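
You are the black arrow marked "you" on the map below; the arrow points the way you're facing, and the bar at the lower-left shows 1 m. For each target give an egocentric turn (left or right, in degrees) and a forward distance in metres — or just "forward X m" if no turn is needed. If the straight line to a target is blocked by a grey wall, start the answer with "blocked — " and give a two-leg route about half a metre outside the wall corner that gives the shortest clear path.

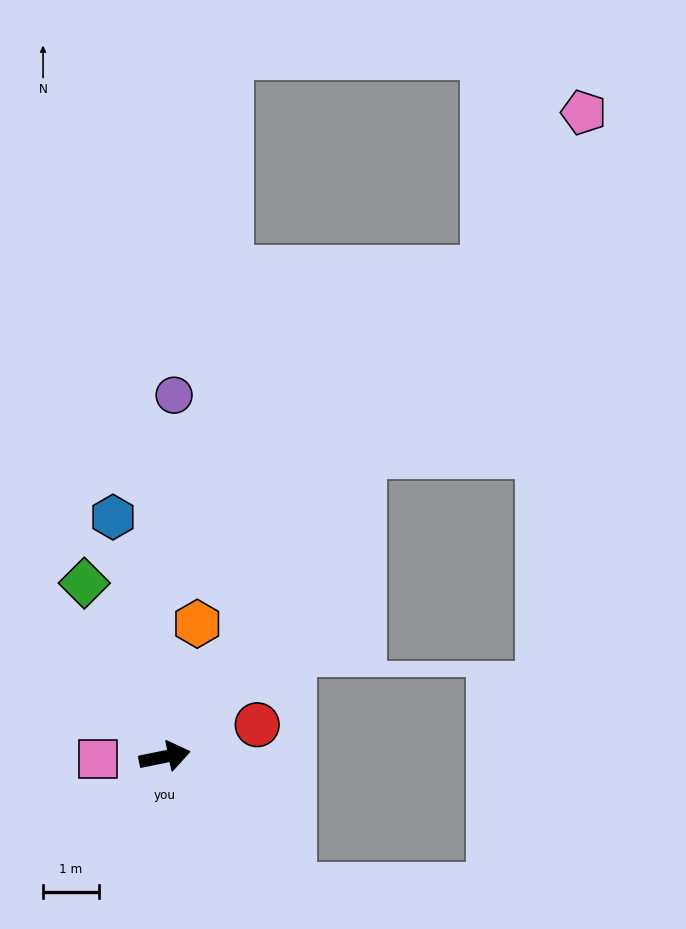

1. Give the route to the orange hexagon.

turn left 65°, forward 2.5 m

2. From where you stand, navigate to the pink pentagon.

turn left 45°, forward 13.8 m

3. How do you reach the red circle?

turn left 8°, forward 1.8 m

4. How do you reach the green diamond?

turn left 103°, forward 3.4 m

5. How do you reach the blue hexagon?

turn left 91°, forward 4.4 m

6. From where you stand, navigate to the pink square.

turn left 171°, forward 1.2 m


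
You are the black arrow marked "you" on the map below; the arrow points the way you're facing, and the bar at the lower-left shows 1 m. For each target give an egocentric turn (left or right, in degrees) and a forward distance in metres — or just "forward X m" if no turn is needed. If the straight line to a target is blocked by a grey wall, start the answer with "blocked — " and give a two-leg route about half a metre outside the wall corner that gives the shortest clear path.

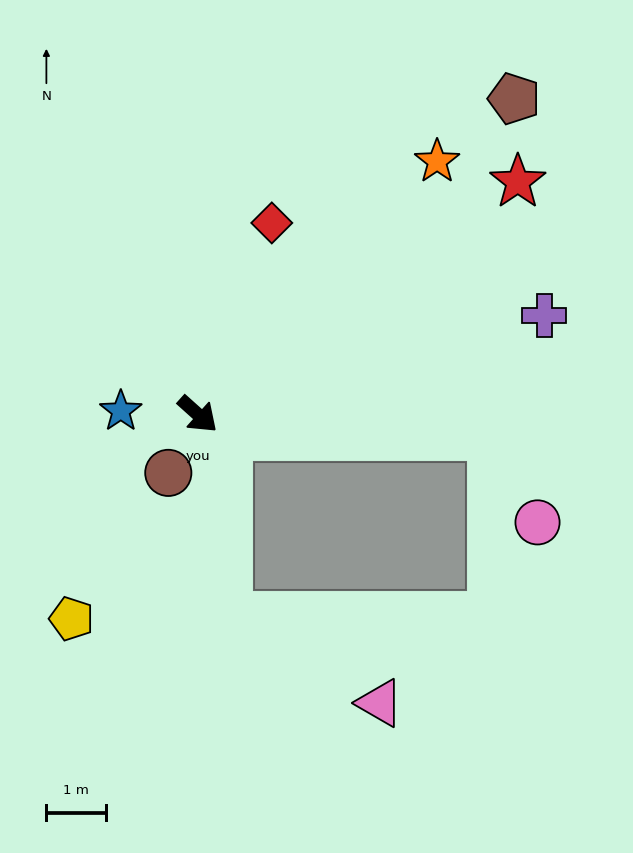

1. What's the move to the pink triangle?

blocked — turn right 40°, forward 3.4 m, then turn left 52°, forward 2.9 m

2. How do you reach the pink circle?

blocked — turn left 38°, forward 5.0 m, then turn right 59°, forward 1.7 m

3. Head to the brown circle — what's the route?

turn right 75°, forward 1.1 m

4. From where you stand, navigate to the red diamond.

turn left 111°, forward 3.5 m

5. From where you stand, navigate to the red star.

turn left 78°, forward 6.7 m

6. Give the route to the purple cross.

turn left 58°, forward 6.1 m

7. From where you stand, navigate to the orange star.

turn left 89°, forward 5.9 m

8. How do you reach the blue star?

turn right 141°, forward 1.3 m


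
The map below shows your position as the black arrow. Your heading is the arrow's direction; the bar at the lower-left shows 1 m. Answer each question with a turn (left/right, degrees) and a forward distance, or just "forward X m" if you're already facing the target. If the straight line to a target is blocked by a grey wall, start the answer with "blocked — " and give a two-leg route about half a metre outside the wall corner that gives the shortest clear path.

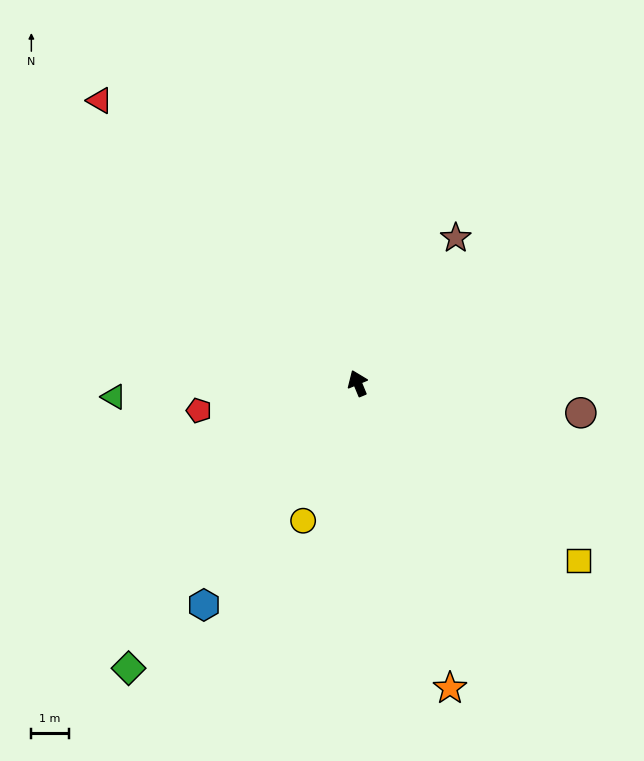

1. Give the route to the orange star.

turn left 174°, forward 8.5 m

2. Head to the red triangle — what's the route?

turn left 20°, forward 10.2 m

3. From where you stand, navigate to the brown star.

turn right 57°, forward 4.7 m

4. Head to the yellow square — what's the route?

turn right 151°, forward 7.6 m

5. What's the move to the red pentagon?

turn left 77°, forward 4.3 m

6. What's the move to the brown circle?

turn right 120°, forward 6.0 m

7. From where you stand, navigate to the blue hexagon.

turn left 123°, forward 7.2 m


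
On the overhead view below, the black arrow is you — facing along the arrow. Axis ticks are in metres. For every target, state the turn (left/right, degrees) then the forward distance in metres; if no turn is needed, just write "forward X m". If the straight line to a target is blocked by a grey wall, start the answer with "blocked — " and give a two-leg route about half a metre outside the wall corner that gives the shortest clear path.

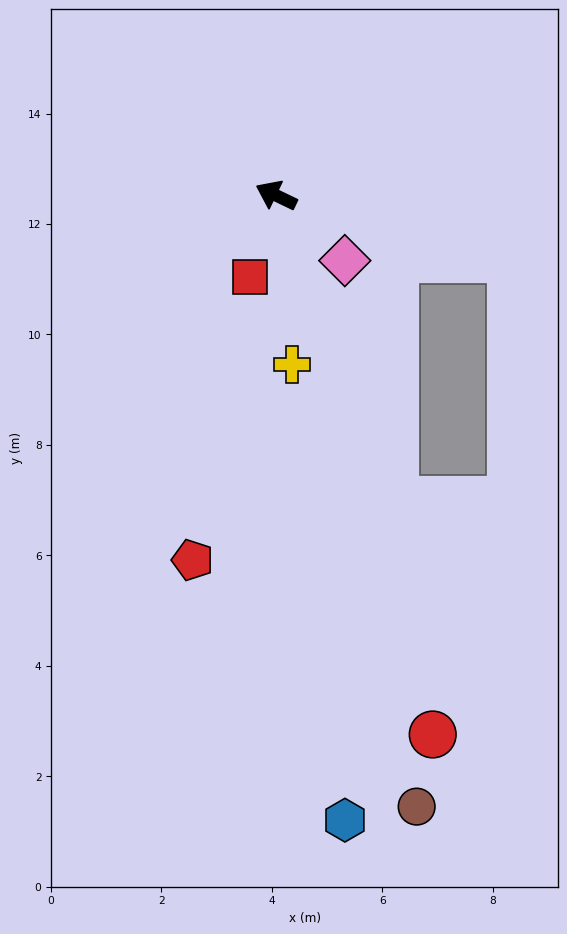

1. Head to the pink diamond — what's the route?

turn left 162°, forward 1.7 m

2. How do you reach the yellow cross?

turn left 121°, forward 3.1 m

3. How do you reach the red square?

turn left 98°, forward 1.6 m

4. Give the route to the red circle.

turn left 132°, forward 10.2 m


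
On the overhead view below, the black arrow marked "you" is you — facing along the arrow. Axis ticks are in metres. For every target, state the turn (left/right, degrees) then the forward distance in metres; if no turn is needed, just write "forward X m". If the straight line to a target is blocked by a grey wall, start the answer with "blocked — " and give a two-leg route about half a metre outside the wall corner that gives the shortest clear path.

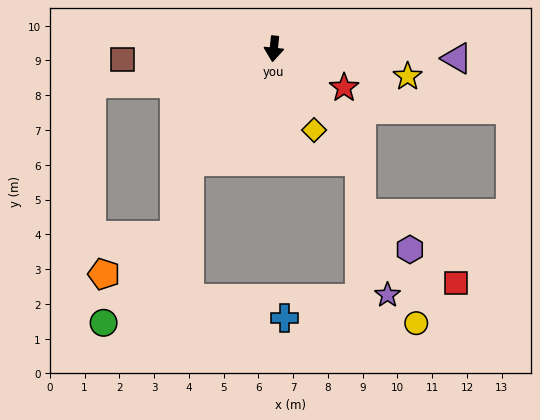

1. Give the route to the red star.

turn left 67°, forward 2.3 m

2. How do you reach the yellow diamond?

turn left 32°, forward 2.6 m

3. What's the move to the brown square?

turn right 80°, forward 4.4 m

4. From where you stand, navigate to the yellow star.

turn left 84°, forward 3.9 m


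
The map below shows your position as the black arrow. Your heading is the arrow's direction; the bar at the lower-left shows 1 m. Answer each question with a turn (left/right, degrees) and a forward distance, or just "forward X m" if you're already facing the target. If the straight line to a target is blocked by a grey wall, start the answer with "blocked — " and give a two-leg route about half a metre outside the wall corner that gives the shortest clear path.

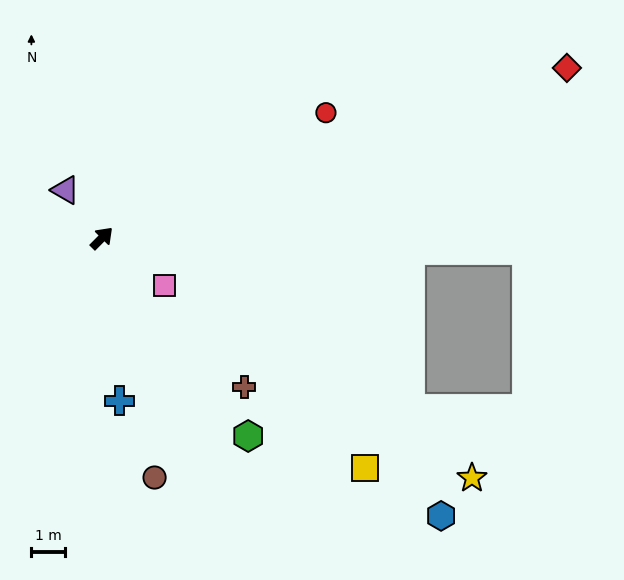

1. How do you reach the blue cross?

turn right 129°, forward 4.8 m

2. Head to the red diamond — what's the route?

turn right 25°, forward 14.7 m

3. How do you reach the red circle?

turn right 16°, forward 7.6 m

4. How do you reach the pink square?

turn right 82°, forward 2.3 m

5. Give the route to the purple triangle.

turn left 82°, forward 1.8 m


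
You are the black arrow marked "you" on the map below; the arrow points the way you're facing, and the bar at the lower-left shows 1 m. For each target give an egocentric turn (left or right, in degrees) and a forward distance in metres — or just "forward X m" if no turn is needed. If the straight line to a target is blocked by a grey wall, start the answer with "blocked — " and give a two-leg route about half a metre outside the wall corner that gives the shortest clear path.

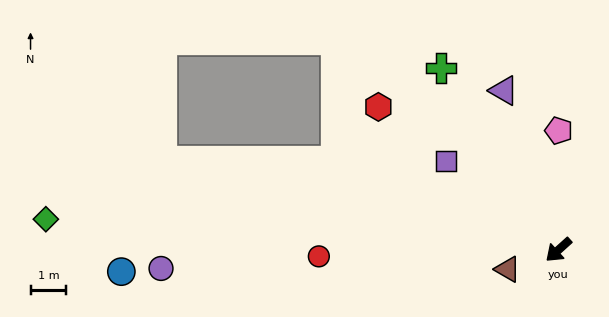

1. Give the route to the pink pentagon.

turn right 132°, forward 3.3 m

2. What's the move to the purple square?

turn right 80°, forward 4.0 m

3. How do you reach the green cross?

turn right 99°, forward 6.0 m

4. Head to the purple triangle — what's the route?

turn right 113°, forward 4.7 m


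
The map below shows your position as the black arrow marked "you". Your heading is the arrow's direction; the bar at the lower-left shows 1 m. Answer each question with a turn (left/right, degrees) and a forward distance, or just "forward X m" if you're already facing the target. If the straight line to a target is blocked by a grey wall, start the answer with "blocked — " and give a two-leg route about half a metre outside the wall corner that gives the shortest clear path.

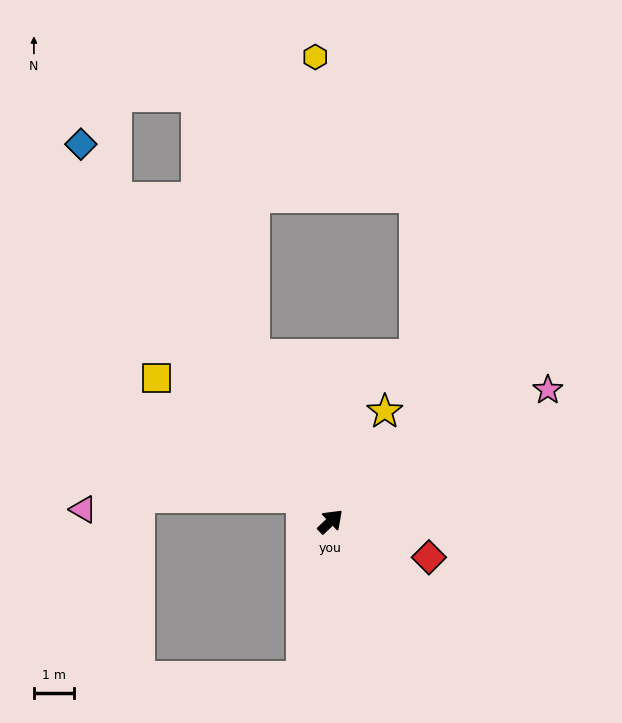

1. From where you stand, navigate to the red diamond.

turn right 64°, forward 2.6 m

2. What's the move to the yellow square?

turn left 97°, forward 5.7 m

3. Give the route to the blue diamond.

turn left 80°, forward 11.4 m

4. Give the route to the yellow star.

turn left 20°, forward 3.1 m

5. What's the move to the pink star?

turn right 12°, forward 6.4 m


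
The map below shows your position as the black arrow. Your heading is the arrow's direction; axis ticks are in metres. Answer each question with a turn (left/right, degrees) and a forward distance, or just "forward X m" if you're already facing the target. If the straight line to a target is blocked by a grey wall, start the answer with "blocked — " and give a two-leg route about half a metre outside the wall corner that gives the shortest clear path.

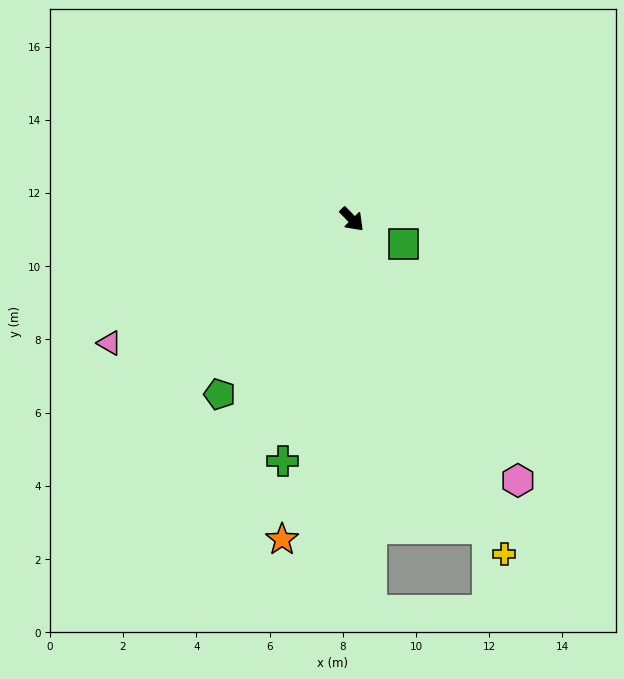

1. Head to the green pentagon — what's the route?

turn right 81°, forward 6.0 m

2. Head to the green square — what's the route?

turn left 20°, forward 1.6 m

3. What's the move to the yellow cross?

turn right 20°, forward 10.0 m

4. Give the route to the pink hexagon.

turn right 12°, forward 8.4 m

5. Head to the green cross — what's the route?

turn right 60°, forward 6.9 m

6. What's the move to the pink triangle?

turn right 107°, forward 7.4 m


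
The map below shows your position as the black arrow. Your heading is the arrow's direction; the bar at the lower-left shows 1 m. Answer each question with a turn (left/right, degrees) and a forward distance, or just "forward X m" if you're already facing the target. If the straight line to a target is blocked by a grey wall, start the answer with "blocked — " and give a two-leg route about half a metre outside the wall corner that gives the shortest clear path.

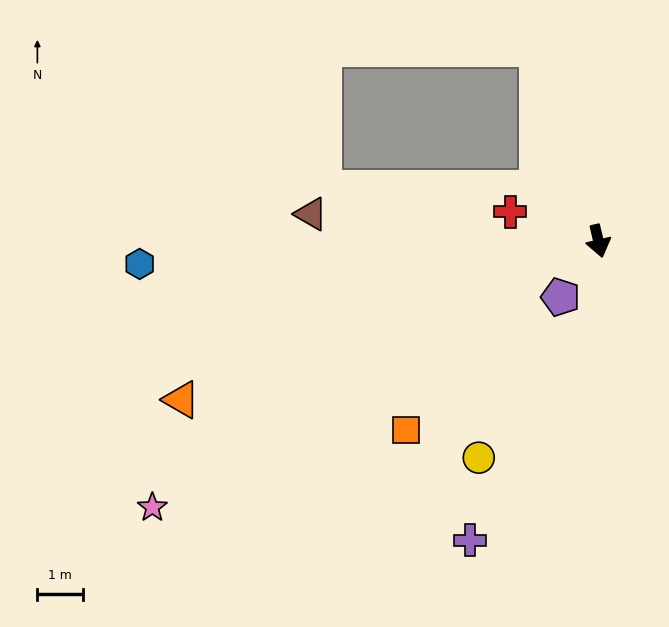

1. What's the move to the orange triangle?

turn right 82°, forward 9.7 m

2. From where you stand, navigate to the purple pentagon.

turn right 47°, forward 1.5 m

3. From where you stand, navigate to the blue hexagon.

turn right 100°, forward 10.0 m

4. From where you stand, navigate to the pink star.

turn right 72°, forward 11.3 m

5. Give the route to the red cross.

turn right 121°, forward 2.0 m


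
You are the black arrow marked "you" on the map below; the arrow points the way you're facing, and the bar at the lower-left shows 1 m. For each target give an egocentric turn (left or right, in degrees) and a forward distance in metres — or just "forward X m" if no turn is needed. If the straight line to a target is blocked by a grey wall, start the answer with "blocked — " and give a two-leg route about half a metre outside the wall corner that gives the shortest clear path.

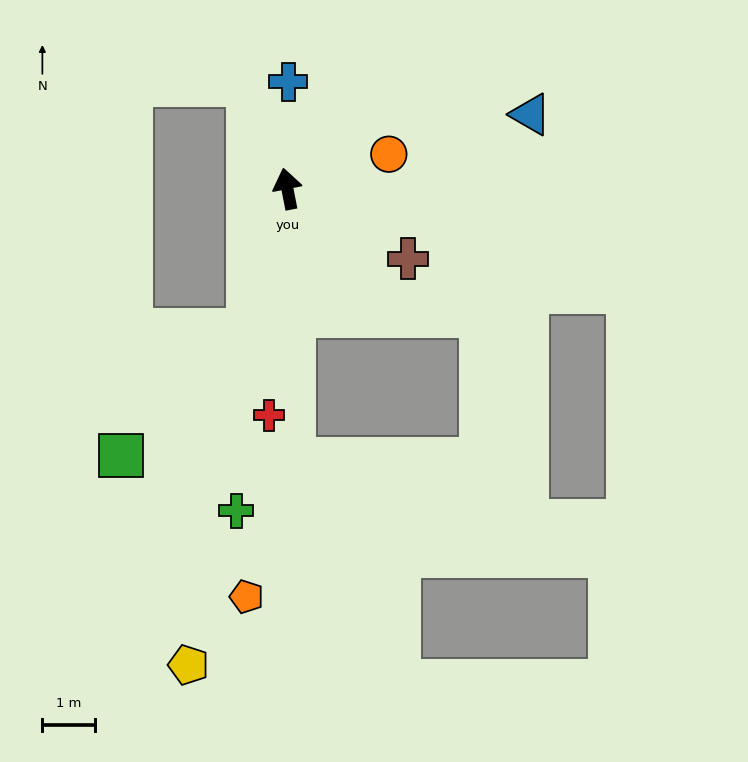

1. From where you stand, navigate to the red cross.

turn left 164°, forward 4.3 m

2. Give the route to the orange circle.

turn right 82°, forward 2.0 m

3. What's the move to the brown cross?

turn right 131°, forward 2.6 m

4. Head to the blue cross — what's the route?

turn right 12°, forward 2.0 m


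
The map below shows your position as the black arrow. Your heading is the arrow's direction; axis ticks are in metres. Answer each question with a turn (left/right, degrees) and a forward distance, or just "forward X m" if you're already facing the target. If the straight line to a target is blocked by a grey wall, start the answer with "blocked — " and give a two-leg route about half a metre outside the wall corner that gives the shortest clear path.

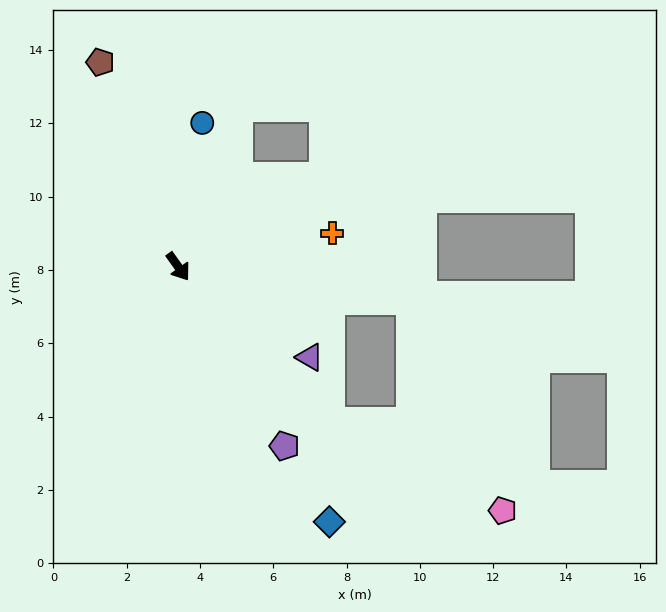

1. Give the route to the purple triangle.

turn left 20°, forward 4.4 m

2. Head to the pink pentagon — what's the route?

blocked — turn left 9°, forward 5.9 m, then turn left 19°, forward 5.3 m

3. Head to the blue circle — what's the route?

turn left 135°, forward 4.0 m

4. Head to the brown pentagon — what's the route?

turn left 165°, forward 6.0 m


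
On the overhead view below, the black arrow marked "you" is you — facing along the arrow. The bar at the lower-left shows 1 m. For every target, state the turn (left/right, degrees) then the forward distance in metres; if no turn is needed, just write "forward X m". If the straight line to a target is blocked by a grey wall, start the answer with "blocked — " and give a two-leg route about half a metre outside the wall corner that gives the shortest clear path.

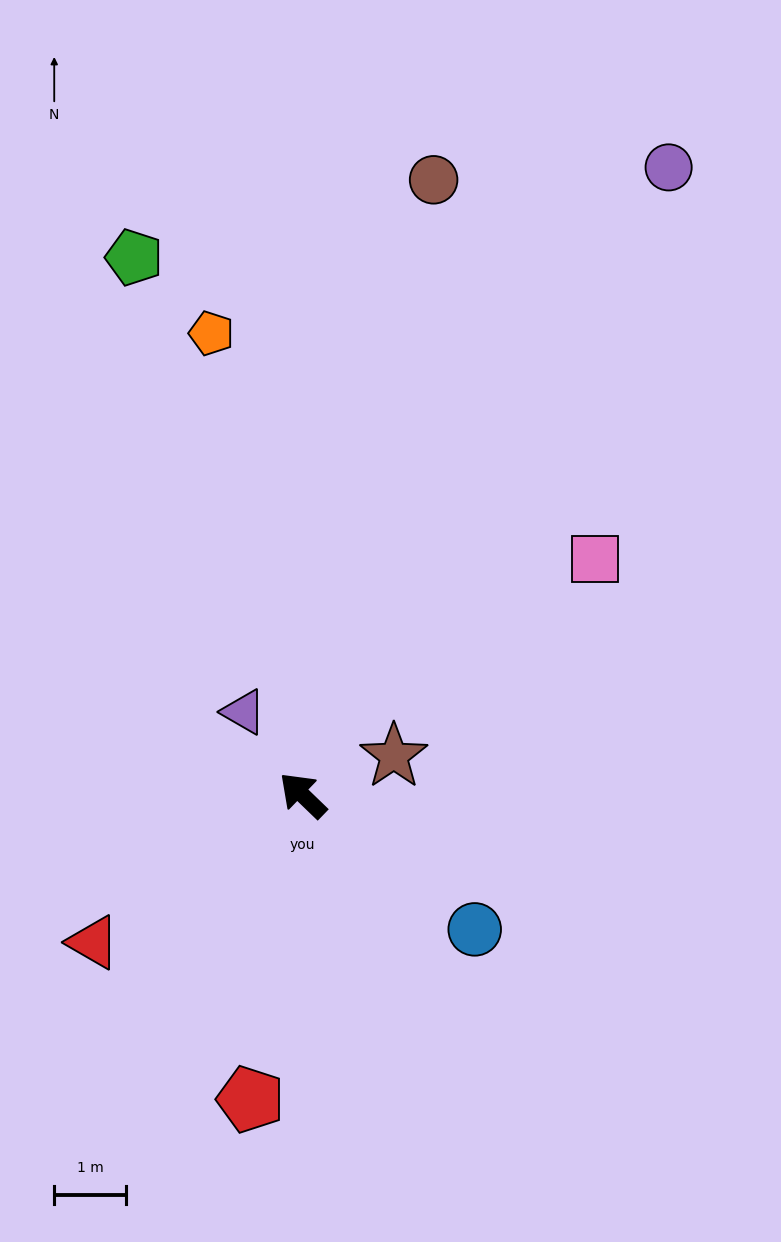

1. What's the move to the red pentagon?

turn left 124°, forward 4.3 m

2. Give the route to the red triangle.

turn left 79°, forward 3.6 m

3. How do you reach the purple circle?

turn right 76°, forward 10.1 m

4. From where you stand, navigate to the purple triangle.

turn right 11°, forward 1.4 m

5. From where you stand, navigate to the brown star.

turn right 113°, forward 1.4 m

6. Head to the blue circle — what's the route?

turn right 174°, forward 3.0 m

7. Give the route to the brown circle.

turn right 58°, forward 8.8 m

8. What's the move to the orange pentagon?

turn right 35°, forward 6.5 m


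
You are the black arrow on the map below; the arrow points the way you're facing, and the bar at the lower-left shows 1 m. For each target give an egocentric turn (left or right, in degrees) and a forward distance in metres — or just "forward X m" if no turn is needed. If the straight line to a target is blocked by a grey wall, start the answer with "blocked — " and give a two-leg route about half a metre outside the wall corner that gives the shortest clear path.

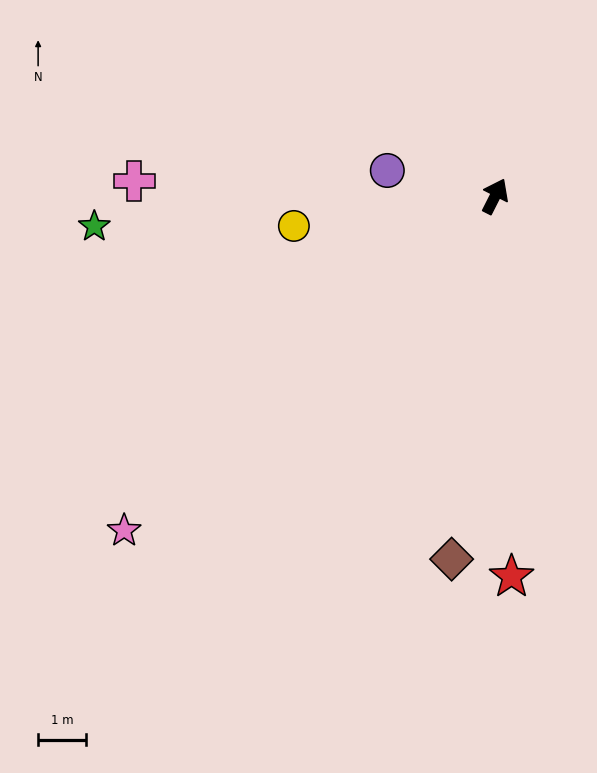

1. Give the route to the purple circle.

turn left 103°, forward 2.3 m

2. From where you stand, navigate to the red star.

turn right 151°, forward 7.9 m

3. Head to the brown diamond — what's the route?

turn right 160°, forward 7.6 m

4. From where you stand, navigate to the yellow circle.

turn left 125°, forward 4.2 m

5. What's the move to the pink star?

turn left 159°, forward 10.4 m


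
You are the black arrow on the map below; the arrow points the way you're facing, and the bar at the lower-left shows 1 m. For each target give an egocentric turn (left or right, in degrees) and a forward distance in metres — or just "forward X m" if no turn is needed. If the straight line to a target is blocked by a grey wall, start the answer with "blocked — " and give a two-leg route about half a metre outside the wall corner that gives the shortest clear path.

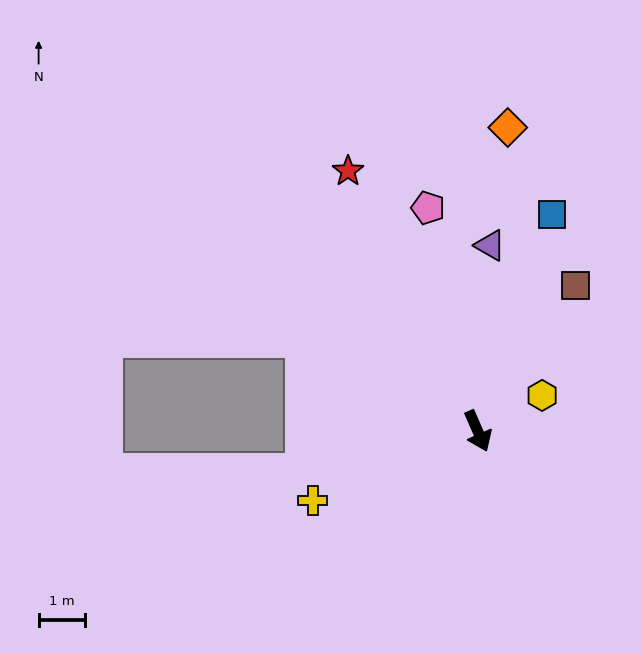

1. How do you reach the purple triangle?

turn left 152°, forward 4.0 m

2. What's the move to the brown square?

turn left 122°, forward 3.8 m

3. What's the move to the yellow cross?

turn right 91°, forward 3.8 m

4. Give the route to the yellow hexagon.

turn left 95°, forward 1.6 m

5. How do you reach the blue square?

turn left 137°, forward 4.9 m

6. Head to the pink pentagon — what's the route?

turn left 169°, forward 4.9 m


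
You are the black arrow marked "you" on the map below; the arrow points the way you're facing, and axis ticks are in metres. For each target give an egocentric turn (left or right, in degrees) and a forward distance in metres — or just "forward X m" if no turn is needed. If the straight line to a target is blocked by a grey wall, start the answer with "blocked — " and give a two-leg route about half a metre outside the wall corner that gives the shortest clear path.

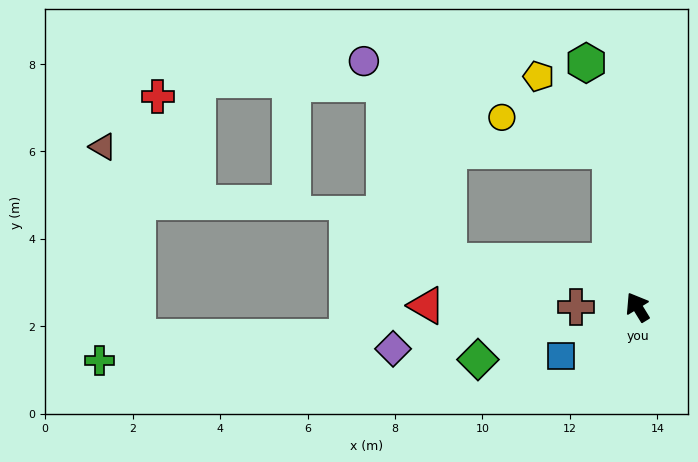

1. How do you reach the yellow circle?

blocked — turn right 22°, forward 3.6 m, then turn left 63°, forward 2.6 m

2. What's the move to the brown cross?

turn left 59°, forward 1.4 m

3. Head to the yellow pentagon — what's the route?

blocked — turn right 22°, forward 3.6 m, then turn left 34°, forward 2.4 m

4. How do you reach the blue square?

turn left 91°, forward 2.1 m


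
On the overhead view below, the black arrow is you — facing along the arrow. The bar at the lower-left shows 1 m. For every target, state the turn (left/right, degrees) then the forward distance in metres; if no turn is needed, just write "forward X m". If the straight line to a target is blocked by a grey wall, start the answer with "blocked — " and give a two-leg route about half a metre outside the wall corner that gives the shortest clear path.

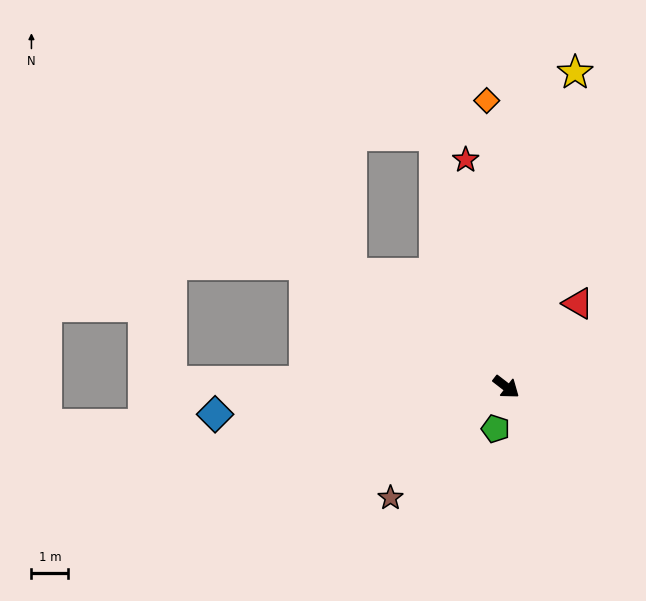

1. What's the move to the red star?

turn left 138°, forward 6.3 m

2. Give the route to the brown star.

turn right 99°, forward 4.4 m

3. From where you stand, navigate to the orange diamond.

turn left 132°, forward 7.8 m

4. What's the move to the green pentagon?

turn right 67°, forward 1.2 m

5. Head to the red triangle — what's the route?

turn left 87°, forward 3.0 m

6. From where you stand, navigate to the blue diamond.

turn right 137°, forward 7.9 m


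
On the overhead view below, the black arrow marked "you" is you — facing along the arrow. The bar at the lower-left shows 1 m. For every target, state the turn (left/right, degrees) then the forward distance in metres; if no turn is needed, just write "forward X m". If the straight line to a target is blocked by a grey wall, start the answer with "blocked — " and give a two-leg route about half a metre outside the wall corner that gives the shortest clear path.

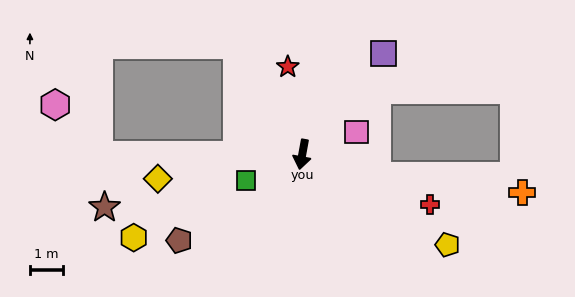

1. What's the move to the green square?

turn right 55°, forward 1.9 m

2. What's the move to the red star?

turn right 160°, forward 2.7 m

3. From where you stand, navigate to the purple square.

turn left 152°, forward 3.9 m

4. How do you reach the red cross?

turn left 79°, forward 4.2 m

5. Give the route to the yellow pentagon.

turn left 68°, forward 5.2 m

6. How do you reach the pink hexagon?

blocked — turn right 80°, forward 6.2 m, then turn right 49°, forward 2.0 m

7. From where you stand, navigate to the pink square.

turn left 123°, forward 1.8 m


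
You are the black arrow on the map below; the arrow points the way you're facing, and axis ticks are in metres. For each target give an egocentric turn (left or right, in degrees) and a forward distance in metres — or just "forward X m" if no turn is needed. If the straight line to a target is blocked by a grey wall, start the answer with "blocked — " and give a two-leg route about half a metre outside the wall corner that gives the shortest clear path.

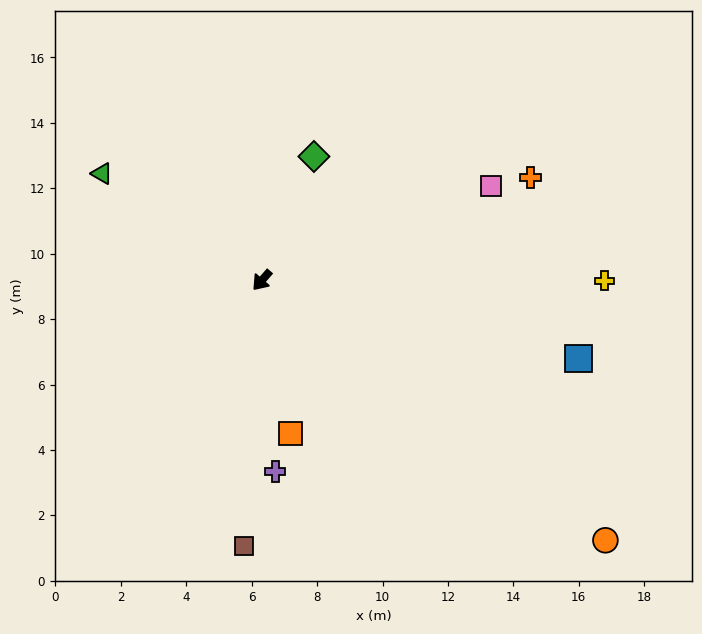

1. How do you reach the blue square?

turn left 117°, forward 10.0 m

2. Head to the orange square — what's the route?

turn left 52°, forward 4.8 m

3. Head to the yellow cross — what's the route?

turn left 131°, forward 10.5 m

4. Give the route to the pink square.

turn left 154°, forward 7.6 m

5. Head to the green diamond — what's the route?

turn right 162°, forward 4.1 m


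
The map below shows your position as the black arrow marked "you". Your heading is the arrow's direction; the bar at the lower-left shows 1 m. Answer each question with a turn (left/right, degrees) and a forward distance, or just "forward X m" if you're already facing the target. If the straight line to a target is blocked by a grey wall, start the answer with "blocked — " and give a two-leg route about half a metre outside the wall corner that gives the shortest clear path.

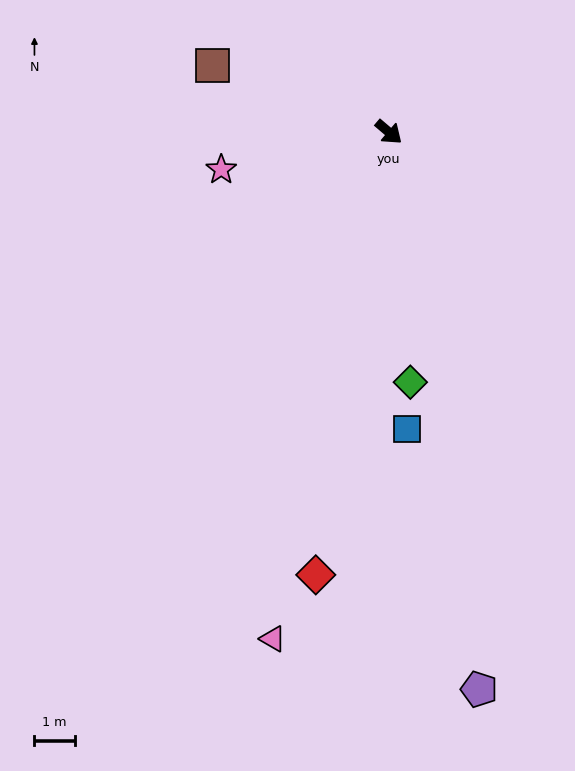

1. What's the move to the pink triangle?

turn right 63°, forward 12.9 m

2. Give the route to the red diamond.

turn right 59°, forward 11.1 m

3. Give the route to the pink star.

turn right 127°, forward 4.3 m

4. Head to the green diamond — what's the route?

turn right 45°, forward 6.2 m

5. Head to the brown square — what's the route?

turn right 160°, forward 4.7 m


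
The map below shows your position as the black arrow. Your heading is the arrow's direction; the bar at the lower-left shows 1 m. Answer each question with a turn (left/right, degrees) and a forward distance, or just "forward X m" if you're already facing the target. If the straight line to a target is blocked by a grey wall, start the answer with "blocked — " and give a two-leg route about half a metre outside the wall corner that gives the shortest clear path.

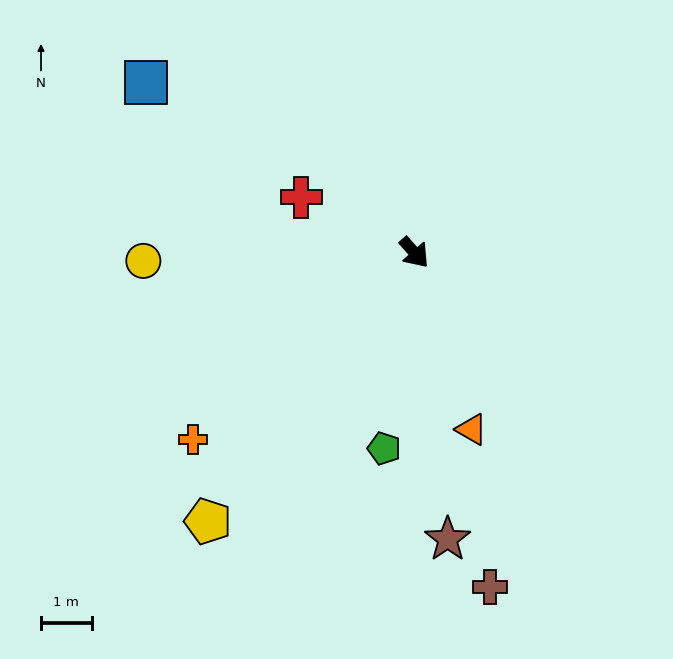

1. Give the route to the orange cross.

turn right 91°, forward 5.7 m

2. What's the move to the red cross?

turn right 158°, forward 2.5 m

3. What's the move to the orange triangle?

turn right 24°, forward 3.7 m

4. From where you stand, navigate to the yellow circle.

turn right 130°, forward 5.4 m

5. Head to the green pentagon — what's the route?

turn right 50°, forward 3.9 m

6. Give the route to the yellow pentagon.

turn right 79°, forward 6.7 m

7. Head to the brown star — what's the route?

turn right 35°, forward 5.7 m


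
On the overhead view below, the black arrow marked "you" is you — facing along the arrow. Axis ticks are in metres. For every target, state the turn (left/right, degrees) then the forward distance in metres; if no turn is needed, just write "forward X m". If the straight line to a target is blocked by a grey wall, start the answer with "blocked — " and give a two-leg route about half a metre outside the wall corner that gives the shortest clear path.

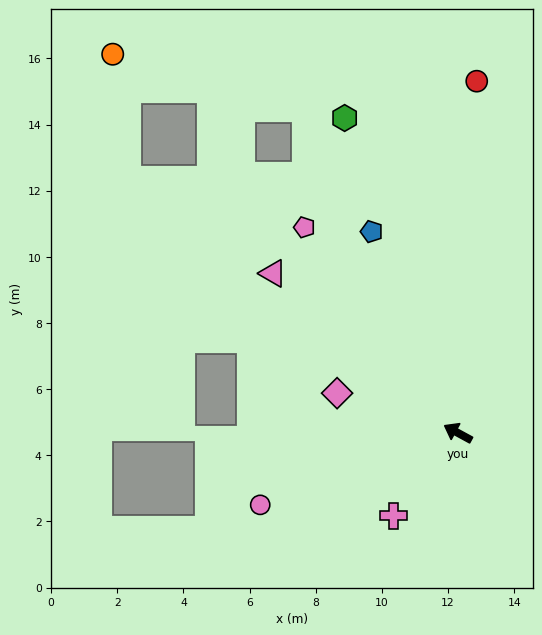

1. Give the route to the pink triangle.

turn right 12°, forward 7.4 m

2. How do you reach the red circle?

turn right 64°, forward 10.6 m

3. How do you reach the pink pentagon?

turn right 25°, forward 7.8 m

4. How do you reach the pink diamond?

turn left 10°, forward 3.8 m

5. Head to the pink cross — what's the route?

turn left 81°, forward 3.2 m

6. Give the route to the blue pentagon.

turn right 38°, forward 6.6 m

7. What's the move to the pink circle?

turn left 49°, forward 6.4 m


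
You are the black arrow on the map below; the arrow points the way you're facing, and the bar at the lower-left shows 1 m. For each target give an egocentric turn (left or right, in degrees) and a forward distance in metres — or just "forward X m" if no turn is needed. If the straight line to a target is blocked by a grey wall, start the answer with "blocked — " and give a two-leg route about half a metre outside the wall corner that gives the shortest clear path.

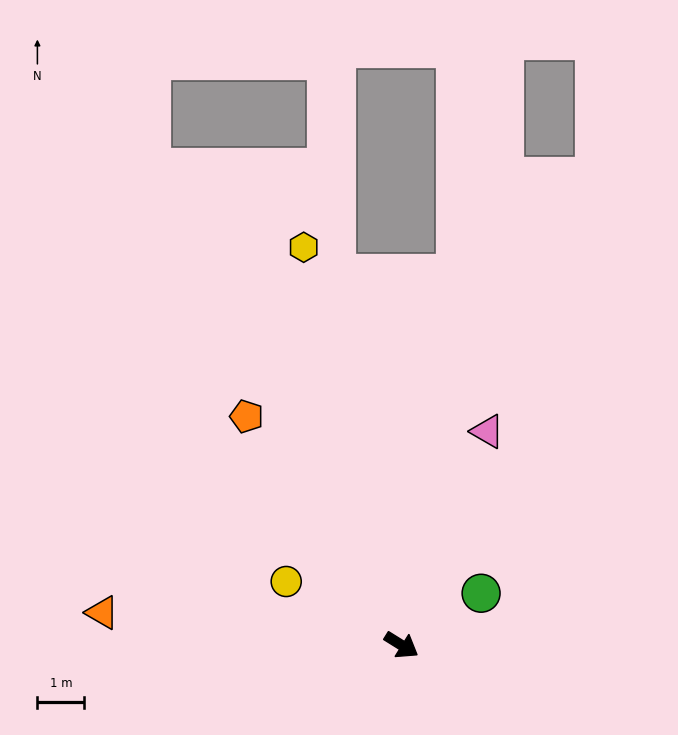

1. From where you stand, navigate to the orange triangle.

turn right 154°, forward 6.4 m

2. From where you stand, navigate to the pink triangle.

turn left 100°, forward 4.9 m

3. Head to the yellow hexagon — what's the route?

turn left 136°, forward 8.7 m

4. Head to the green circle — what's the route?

turn left 65°, forward 2.0 m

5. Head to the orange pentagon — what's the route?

turn left 156°, forward 5.9 m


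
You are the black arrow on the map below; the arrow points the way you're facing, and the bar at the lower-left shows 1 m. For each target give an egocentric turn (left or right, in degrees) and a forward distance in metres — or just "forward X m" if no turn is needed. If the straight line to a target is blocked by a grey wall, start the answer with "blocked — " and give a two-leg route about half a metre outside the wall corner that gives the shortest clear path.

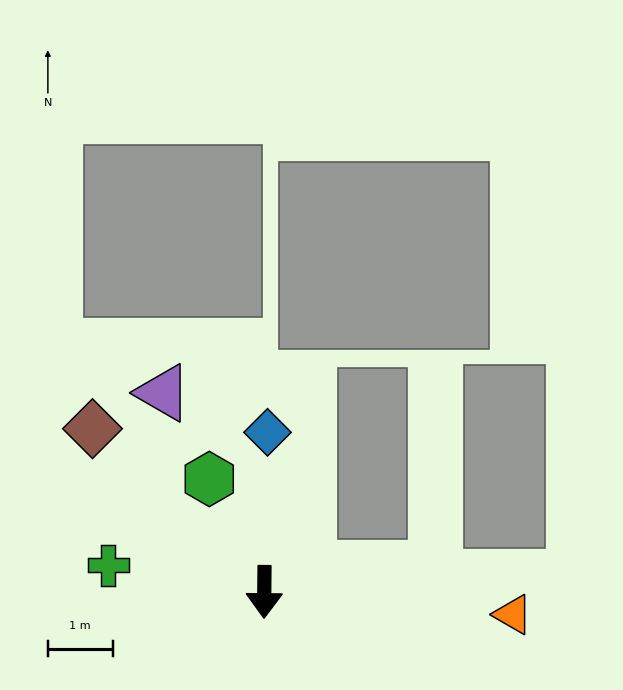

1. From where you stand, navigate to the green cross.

turn right 99°, forward 2.4 m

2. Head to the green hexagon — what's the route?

turn right 153°, forward 1.9 m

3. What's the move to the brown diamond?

turn right 133°, forward 3.7 m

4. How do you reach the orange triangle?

turn left 85°, forward 3.9 m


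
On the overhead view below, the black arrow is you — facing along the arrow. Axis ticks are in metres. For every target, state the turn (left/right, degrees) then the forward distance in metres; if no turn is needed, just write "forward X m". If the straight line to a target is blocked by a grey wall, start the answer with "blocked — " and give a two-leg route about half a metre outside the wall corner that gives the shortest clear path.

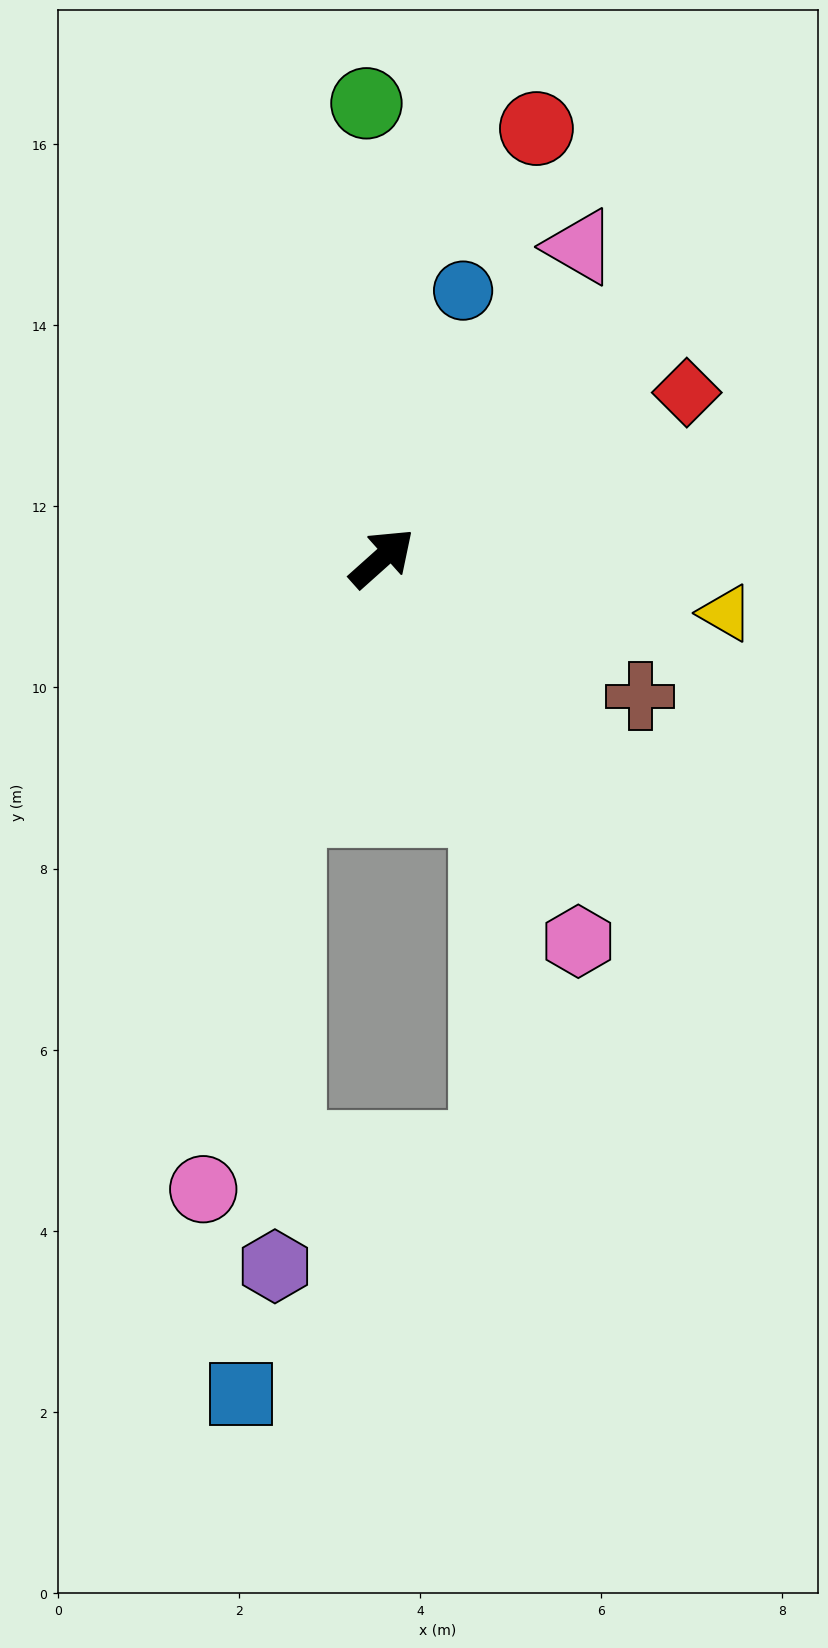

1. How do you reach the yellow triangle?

turn right 51°, forward 3.8 m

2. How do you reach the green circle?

turn left 50°, forward 5.0 m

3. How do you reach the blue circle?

turn left 31°, forward 3.1 m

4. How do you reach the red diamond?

turn right 13°, forward 3.8 m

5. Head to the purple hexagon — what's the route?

blocked — turn right 153°, forward 3.0 m, then turn left 20°, forward 5.1 m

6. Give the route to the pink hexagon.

turn right 105°, forward 4.8 m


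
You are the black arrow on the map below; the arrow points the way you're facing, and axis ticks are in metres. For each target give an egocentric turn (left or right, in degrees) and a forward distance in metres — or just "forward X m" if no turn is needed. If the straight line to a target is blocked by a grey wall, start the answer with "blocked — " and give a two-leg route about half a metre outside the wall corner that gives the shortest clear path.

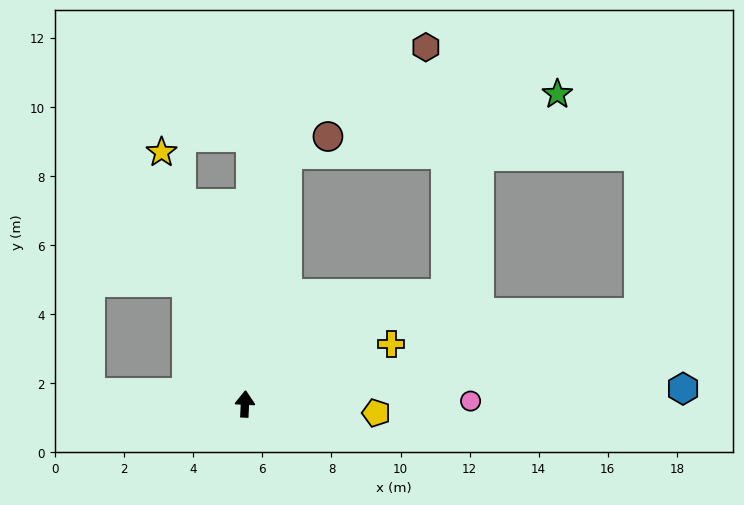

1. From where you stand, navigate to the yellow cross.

turn right 65°, forward 4.6 m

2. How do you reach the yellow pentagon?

turn right 91°, forward 3.8 m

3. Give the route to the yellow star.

turn left 21°, forward 7.7 m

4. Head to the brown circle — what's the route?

blocked — turn right 7°, forward 7.3 m, then turn right 56°, forward 1.3 m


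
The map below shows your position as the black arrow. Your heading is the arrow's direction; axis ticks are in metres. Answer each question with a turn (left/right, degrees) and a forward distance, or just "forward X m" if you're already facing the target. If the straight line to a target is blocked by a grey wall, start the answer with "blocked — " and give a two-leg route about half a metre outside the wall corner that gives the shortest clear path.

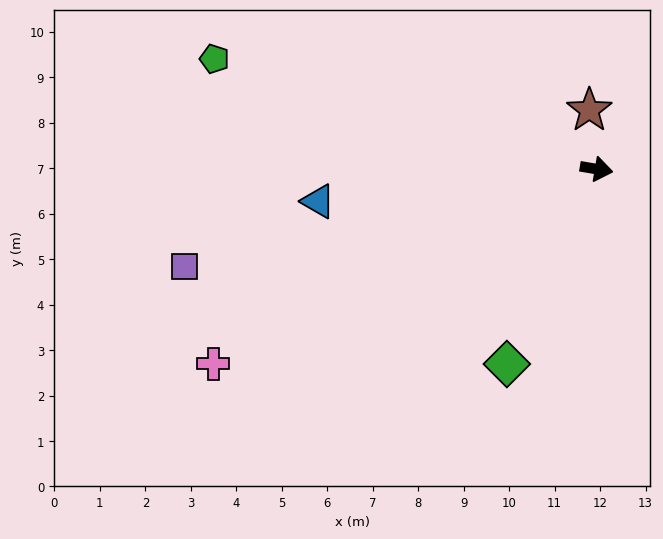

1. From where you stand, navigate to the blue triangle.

turn right 164°, forward 6.2 m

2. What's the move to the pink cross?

turn right 143°, forward 9.5 m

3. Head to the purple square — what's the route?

turn right 157°, forward 9.3 m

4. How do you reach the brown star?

turn left 107°, forward 1.3 m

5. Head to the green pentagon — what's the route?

turn left 174°, forward 8.7 m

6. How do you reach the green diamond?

turn right 105°, forward 4.7 m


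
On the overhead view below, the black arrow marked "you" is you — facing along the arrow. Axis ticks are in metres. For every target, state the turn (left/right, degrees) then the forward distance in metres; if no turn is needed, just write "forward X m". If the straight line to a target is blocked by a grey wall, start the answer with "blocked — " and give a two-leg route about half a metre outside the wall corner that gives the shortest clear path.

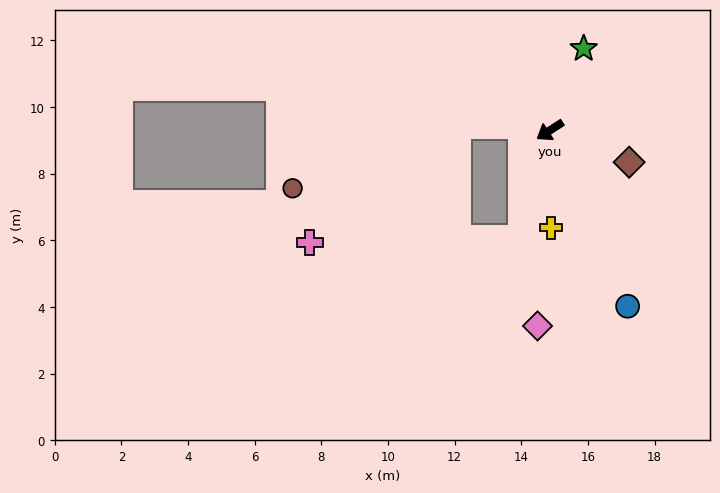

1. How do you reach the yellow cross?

turn left 58°, forward 2.9 m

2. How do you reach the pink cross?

blocked — turn left 43°, forward 3.4 m, then turn right 75°, forward 6.4 m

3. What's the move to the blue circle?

turn left 81°, forward 5.8 m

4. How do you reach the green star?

turn right 145°, forward 2.7 m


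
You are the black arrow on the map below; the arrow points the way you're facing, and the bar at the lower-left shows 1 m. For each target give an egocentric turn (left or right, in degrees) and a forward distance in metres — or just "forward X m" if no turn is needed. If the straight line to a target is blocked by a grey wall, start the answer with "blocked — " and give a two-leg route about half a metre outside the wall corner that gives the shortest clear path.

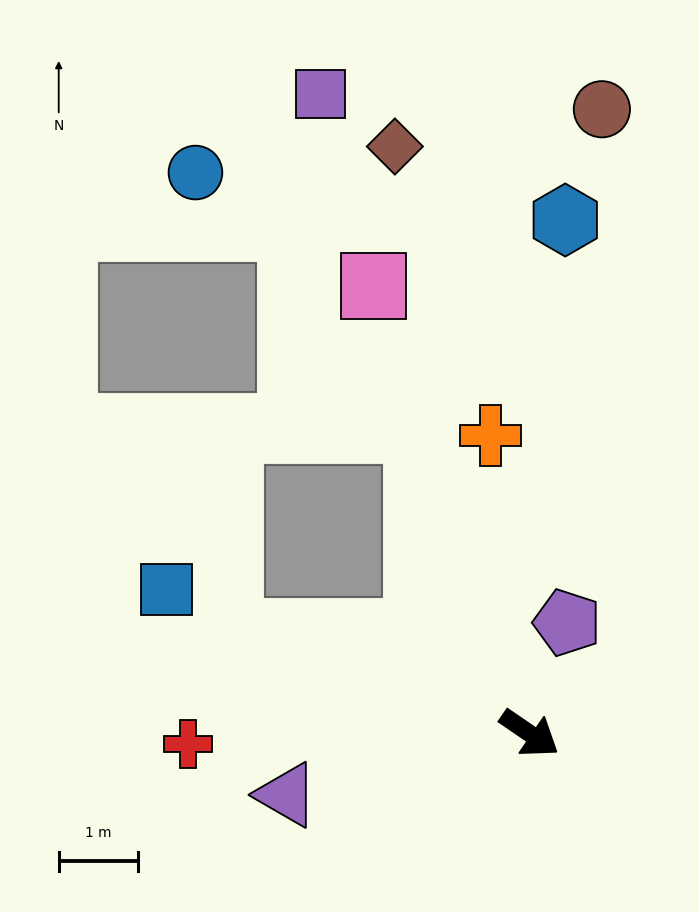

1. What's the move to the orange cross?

turn left 132°, forward 3.8 m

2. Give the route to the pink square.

turn left 144°, forward 6.0 m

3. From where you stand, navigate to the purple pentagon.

turn left 106°, forward 1.5 m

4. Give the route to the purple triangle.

turn right 131°, forward 3.2 m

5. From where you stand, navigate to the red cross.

turn right 144°, forward 4.3 m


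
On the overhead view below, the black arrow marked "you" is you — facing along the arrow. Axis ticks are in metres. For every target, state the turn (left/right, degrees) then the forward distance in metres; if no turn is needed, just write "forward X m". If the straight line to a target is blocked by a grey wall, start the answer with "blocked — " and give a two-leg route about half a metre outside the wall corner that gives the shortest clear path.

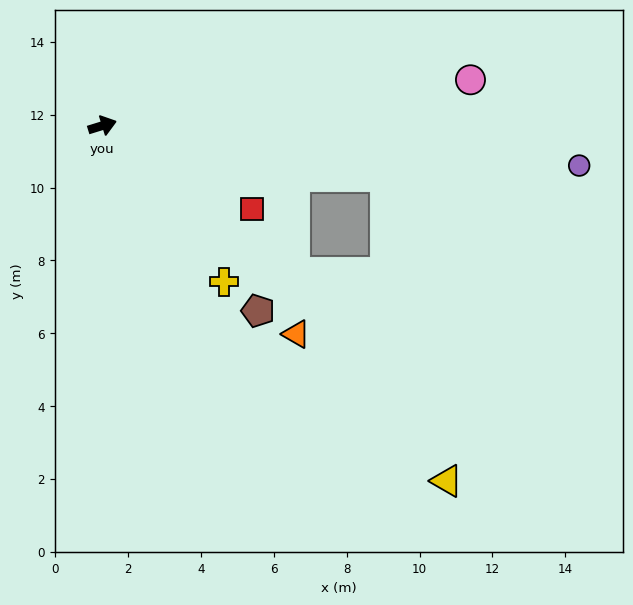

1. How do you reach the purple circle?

turn right 22°, forward 13.1 m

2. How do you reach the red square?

turn right 46°, forward 4.7 m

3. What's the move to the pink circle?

turn right 10°, forward 10.2 m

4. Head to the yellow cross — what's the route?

turn right 69°, forward 5.4 m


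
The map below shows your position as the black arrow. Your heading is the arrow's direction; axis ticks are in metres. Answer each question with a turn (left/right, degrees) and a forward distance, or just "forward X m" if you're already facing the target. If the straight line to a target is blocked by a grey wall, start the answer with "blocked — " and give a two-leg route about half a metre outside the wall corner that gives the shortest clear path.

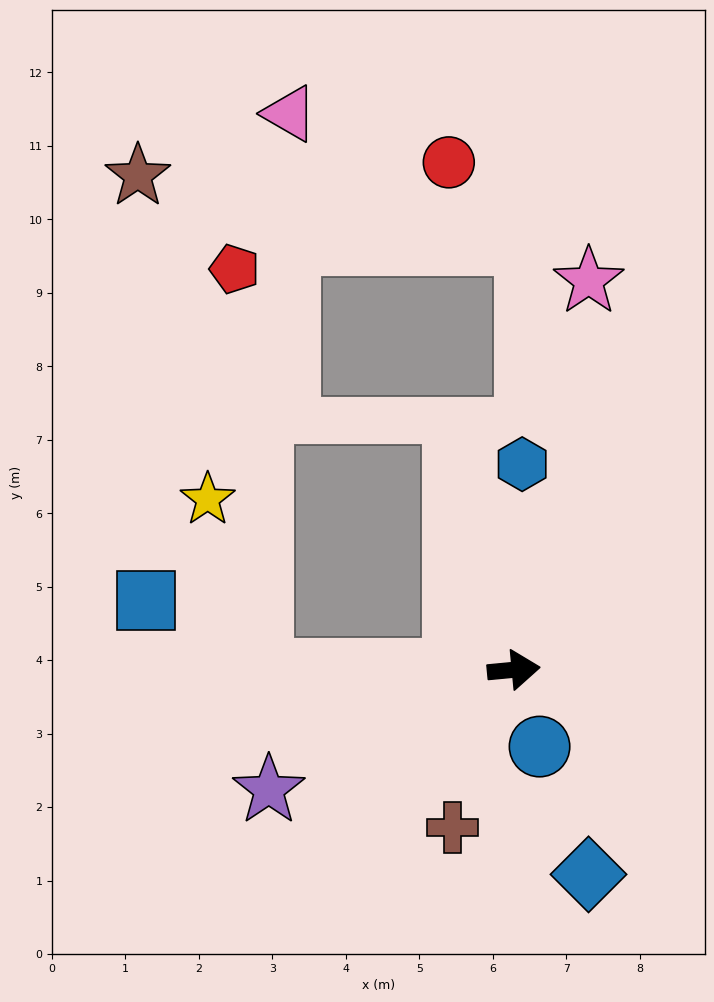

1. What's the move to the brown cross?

turn right 117°, forward 2.3 m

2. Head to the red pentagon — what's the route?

blocked — turn left 175°, forward 3.4 m, then turn right 86°, forward 5.5 m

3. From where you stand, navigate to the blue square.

blocked — turn left 175°, forward 3.4 m, then turn right 31°, forward 1.8 m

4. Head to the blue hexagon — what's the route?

turn left 82°, forward 2.8 m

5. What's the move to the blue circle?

turn right 77°, forward 1.1 m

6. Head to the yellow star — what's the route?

blocked — turn left 175°, forward 3.4 m, then turn right 73°, forward 2.4 m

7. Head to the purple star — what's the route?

turn right 159°, forward 3.7 m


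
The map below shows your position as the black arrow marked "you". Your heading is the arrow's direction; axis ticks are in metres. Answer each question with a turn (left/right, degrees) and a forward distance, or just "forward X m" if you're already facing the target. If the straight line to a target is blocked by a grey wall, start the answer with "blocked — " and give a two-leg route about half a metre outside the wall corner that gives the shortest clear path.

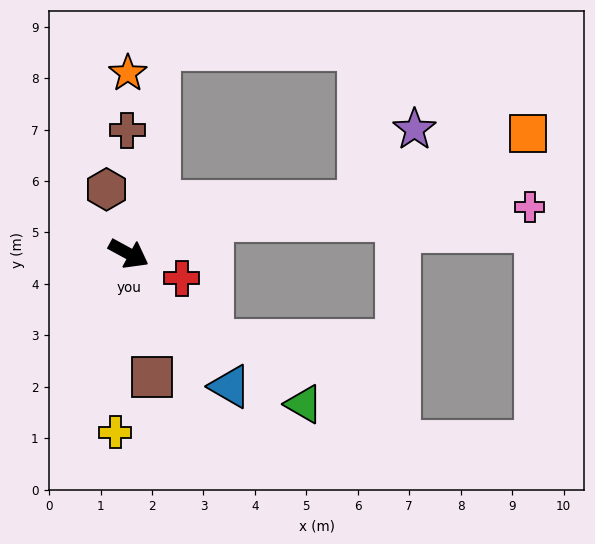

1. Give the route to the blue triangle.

turn right 24°, forward 3.2 m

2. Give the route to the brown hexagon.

turn left 138°, forward 1.3 m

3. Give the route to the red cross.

turn left 4°, forward 1.1 m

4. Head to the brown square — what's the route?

turn right 51°, forward 2.4 m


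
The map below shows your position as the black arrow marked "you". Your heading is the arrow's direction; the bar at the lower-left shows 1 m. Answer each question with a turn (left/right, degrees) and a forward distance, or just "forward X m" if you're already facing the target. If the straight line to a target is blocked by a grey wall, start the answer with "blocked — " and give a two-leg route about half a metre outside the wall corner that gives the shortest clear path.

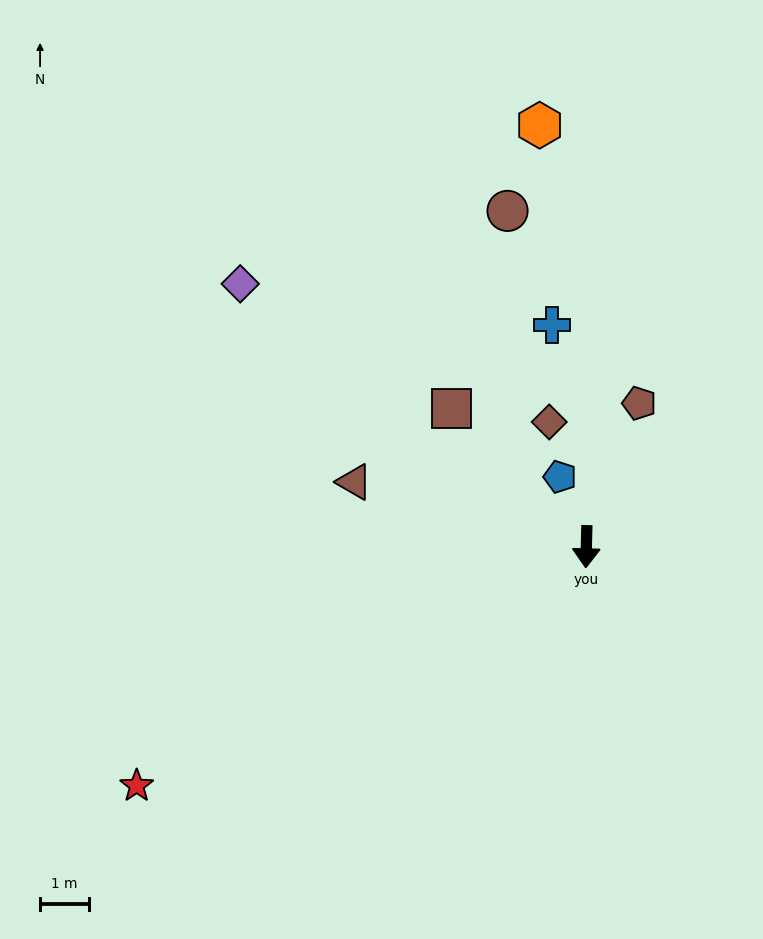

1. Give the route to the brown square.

turn right 134°, forward 4.0 m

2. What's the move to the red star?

turn right 61°, forward 10.5 m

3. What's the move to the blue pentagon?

turn right 158°, forward 1.5 m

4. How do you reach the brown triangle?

turn right 104°, forward 5.0 m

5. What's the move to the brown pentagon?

turn left 161°, forward 3.1 m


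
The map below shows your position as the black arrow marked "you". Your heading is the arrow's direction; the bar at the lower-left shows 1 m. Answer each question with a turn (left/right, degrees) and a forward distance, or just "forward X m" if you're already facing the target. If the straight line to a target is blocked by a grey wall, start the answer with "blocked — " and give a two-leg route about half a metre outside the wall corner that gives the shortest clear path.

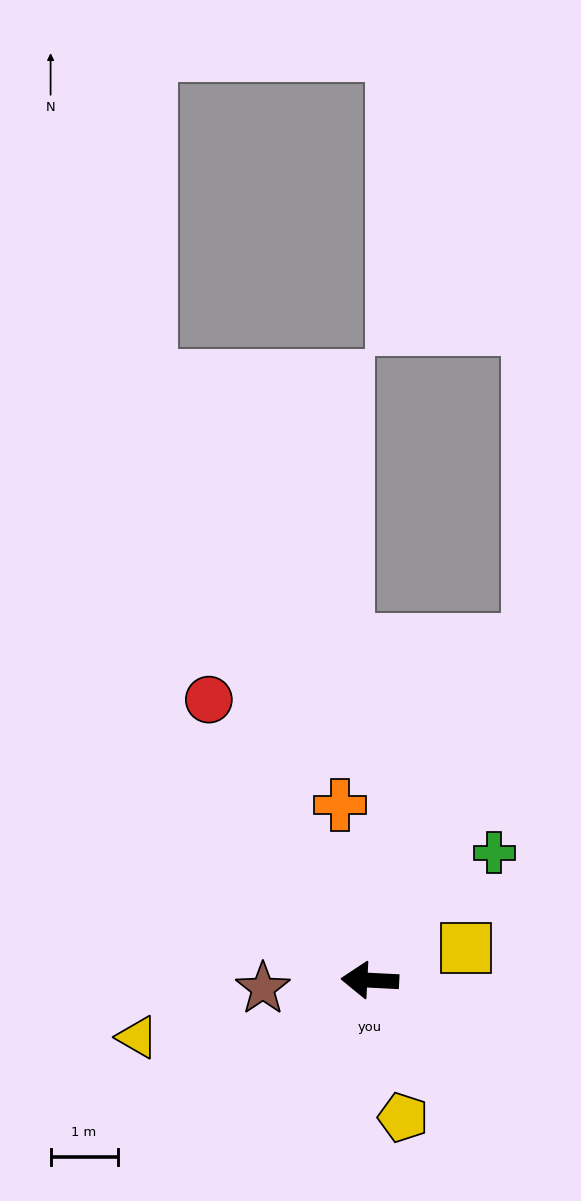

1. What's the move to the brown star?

turn left 7°, forward 1.6 m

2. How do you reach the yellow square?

turn right 159°, forward 1.5 m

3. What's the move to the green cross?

turn right 131°, forward 2.7 m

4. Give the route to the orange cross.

turn right 77°, forward 2.7 m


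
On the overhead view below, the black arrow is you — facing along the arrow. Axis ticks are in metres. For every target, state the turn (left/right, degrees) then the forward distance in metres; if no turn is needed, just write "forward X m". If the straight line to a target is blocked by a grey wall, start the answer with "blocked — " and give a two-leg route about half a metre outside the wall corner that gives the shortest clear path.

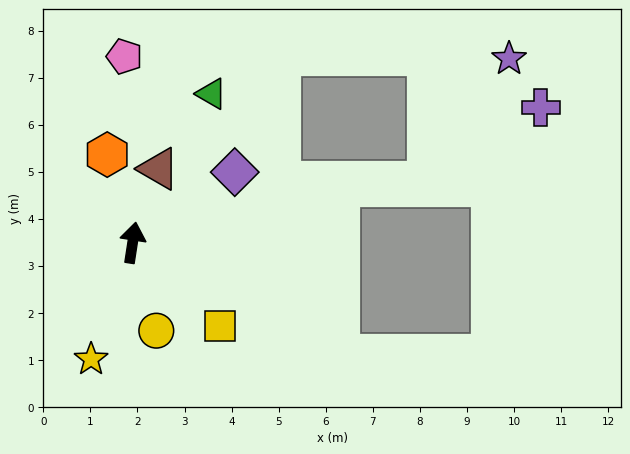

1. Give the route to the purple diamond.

turn right 47°, forward 2.6 m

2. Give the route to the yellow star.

turn left 169°, forward 2.6 m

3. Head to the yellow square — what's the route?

turn right 125°, forward 2.6 m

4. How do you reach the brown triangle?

turn right 11°, forward 1.7 m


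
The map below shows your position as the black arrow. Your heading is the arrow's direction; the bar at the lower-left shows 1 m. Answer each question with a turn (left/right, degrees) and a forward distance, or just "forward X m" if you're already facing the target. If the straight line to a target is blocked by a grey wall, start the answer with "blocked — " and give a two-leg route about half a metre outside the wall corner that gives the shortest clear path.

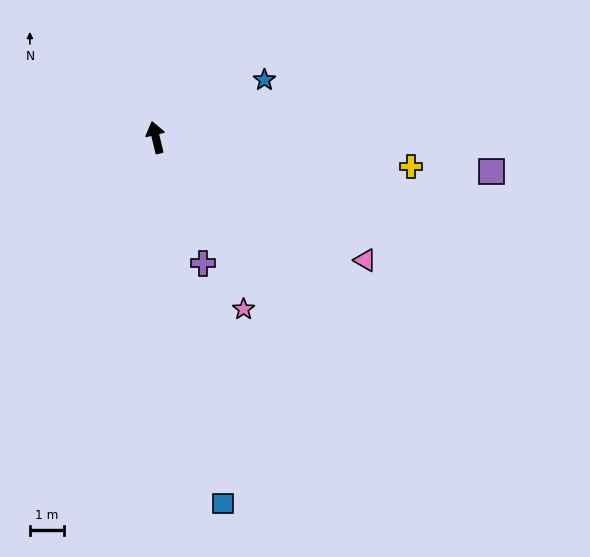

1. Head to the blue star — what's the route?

turn right 76°, forward 3.7 m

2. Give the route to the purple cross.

turn right 173°, forward 4.0 m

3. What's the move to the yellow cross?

turn right 110°, forward 7.6 m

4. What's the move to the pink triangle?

turn right 134°, forward 7.2 m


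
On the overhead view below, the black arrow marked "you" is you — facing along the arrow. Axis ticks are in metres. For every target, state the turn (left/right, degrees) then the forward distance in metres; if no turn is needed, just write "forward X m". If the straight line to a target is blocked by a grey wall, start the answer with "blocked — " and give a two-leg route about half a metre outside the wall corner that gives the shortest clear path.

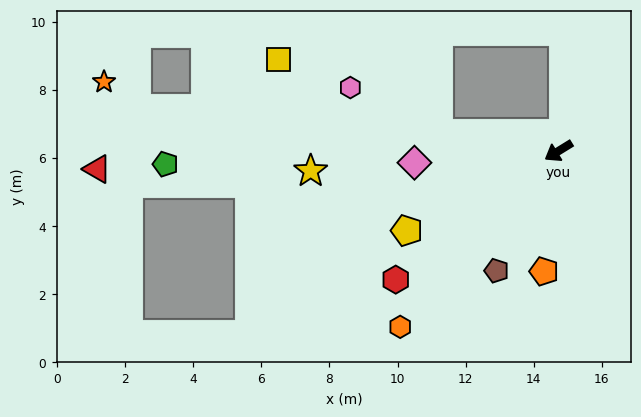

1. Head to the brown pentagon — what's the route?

turn left 31°, forward 4.0 m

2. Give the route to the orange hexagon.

turn left 16°, forward 7.0 m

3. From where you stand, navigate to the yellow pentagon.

turn right 4°, forward 5.0 m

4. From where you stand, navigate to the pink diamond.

turn right 27°, forward 4.2 m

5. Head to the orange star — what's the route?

blocked — turn right 37°, forward 12.5 m, then turn right 34°, forward 1.2 m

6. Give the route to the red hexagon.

turn left 7°, forward 6.1 m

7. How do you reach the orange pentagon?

turn left 51°, forward 3.6 m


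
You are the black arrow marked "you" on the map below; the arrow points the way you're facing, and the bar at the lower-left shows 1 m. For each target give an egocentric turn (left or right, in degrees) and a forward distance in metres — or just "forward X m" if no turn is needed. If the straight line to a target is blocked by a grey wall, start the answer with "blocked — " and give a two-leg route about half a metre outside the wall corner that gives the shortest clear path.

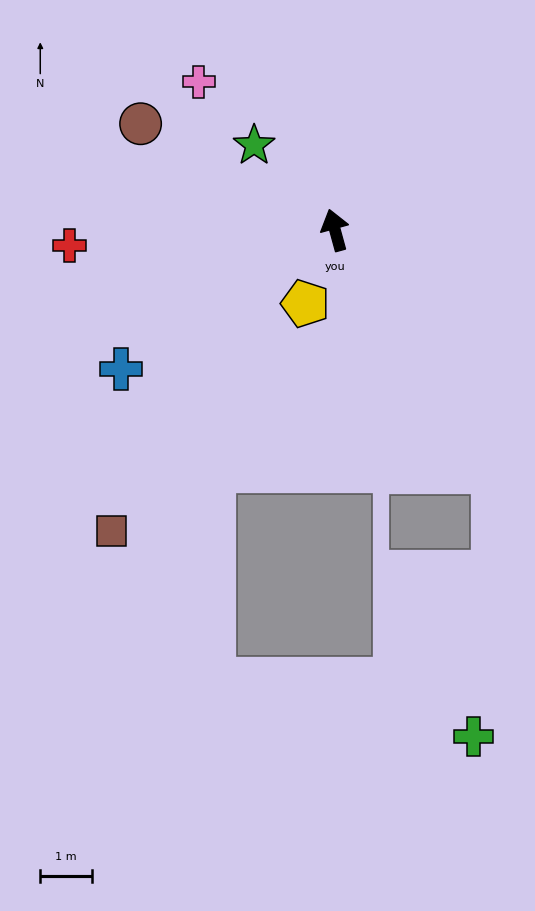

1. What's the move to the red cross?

turn left 78°, forward 5.1 m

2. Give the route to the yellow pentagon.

turn left 143°, forward 1.5 m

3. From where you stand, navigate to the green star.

turn left 28°, forward 2.2 m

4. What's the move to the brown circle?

turn left 46°, forward 4.3 m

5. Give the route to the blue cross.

turn left 108°, forward 4.9 m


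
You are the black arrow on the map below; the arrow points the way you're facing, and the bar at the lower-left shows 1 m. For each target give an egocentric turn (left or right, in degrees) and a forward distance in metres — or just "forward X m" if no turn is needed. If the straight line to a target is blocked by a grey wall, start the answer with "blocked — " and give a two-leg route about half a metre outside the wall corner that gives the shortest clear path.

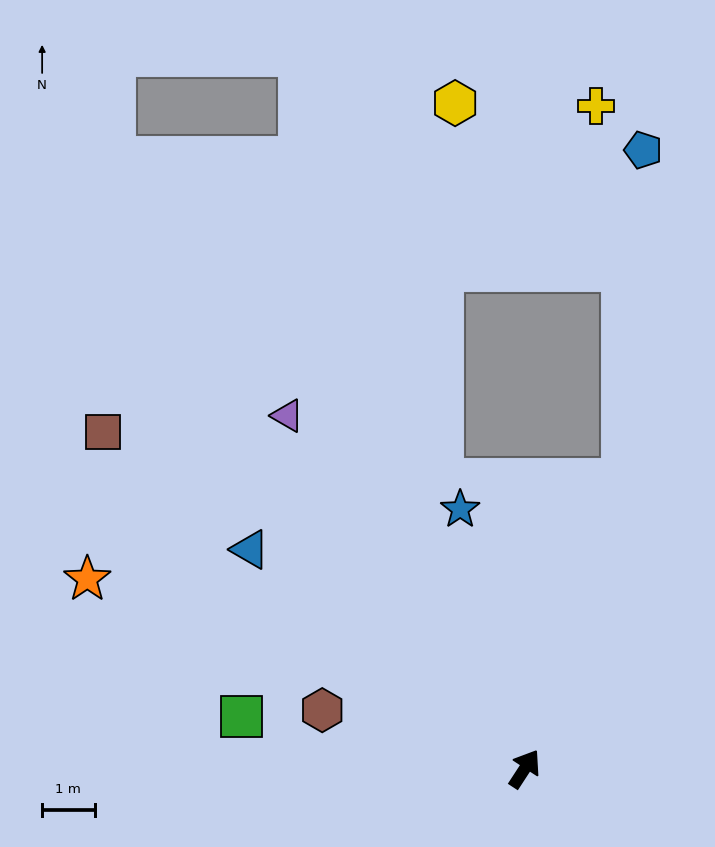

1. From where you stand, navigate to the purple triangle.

turn left 67°, forward 8.1 m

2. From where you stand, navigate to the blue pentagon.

blocked — turn left 14°, forward 5.8 m, then turn left 16°, forward 6.3 m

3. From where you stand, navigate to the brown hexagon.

turn left 107°, forward 4.0 m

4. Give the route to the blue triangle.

turn left 84°, forward 6.7 m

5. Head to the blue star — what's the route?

turn left 47°, forward 5.1 m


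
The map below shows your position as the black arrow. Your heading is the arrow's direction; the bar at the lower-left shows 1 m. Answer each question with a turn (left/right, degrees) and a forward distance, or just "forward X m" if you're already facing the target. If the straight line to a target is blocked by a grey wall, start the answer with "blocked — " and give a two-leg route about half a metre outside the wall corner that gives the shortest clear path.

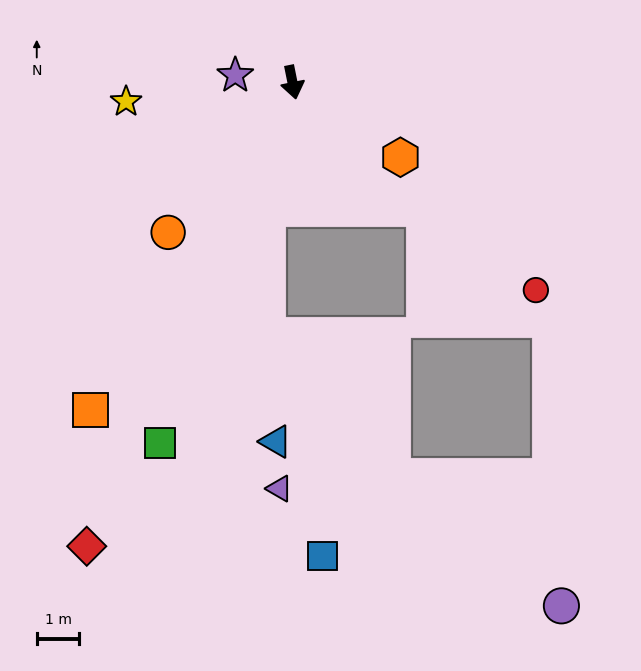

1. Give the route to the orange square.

turn right 43°, forward 9.0 m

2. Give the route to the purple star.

turn right 108°, forward 1.4 m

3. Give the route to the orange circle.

turn right 51°, forward 4.6 m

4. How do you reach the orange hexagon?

turn left 44°, forward 3.1 m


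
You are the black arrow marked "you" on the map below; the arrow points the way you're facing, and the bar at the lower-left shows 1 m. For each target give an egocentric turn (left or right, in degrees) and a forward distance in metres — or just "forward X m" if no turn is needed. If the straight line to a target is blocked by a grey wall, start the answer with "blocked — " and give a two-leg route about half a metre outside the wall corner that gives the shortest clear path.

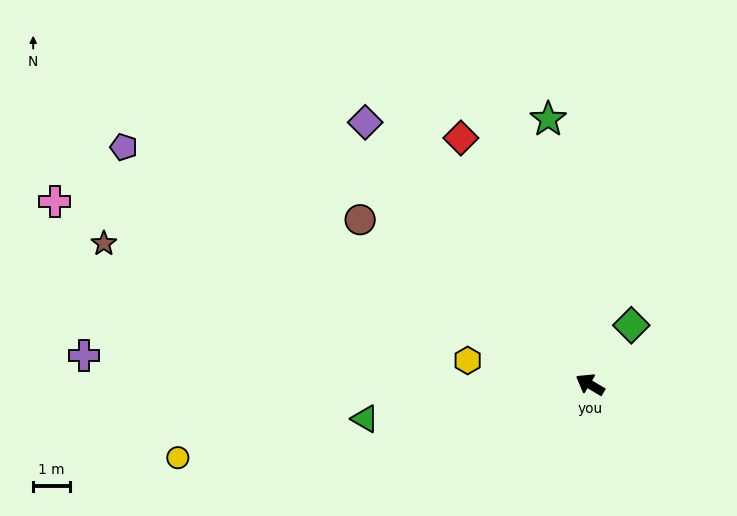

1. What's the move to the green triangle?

turn left 39°, forward 6.2 m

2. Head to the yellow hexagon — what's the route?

turn left 20°, forward 3.4 m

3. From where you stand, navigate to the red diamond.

turn right 32°, forward 7.5 m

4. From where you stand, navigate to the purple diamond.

turn right 19°, forward 9.4 m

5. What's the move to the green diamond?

turn right 94°, forward 2.0 m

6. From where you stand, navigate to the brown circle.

turn right 5°, forward 7.7 m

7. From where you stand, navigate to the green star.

turn right 50°, forward 7.3 m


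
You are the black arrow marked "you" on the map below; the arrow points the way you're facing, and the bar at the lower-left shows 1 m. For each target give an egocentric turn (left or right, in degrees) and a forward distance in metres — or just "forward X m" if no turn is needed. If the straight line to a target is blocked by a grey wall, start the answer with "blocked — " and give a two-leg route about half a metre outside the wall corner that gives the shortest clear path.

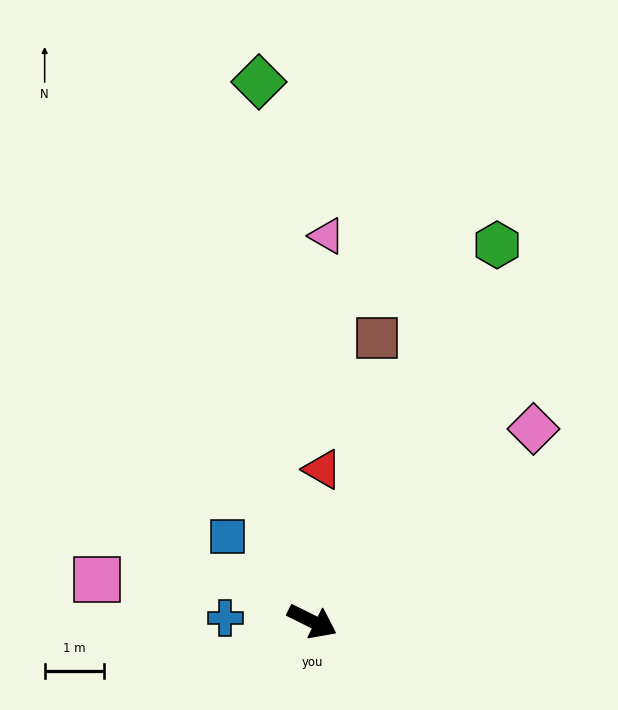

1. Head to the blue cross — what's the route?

turn right 156°, forward 1.5 m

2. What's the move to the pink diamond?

turn left 67°, forward 5.0 m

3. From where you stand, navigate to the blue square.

turn left 161°, forward 2.0 m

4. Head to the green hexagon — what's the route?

turn left 90°, forward 7.1 m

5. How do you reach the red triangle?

turn left 113°, forward 2.6 m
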